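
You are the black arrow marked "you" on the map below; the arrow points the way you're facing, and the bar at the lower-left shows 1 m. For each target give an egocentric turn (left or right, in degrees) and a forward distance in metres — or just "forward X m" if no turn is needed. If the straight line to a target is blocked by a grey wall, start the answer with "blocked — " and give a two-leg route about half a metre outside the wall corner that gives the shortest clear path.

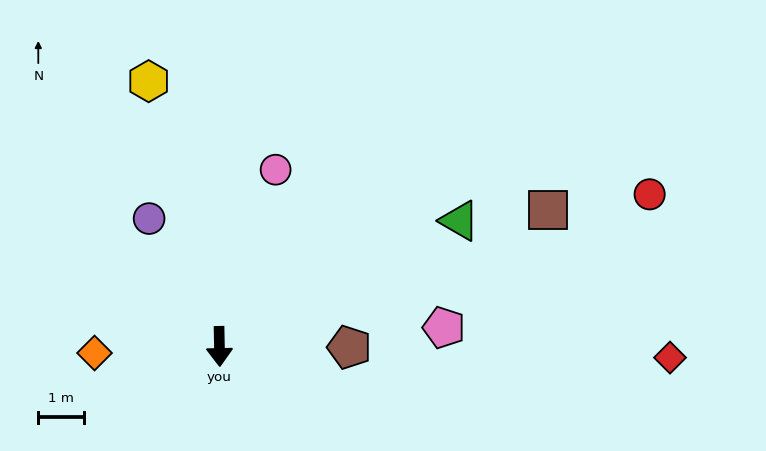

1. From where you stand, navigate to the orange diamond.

turn right 88°, forward 2.7 m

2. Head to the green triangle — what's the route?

turn left 117°, forward 5.9 m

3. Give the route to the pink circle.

turn left 161°, forward 4.0 m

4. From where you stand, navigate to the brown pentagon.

turn left 89°, forward 2.8 m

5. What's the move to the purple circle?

turn right 152°, forward 3.2 m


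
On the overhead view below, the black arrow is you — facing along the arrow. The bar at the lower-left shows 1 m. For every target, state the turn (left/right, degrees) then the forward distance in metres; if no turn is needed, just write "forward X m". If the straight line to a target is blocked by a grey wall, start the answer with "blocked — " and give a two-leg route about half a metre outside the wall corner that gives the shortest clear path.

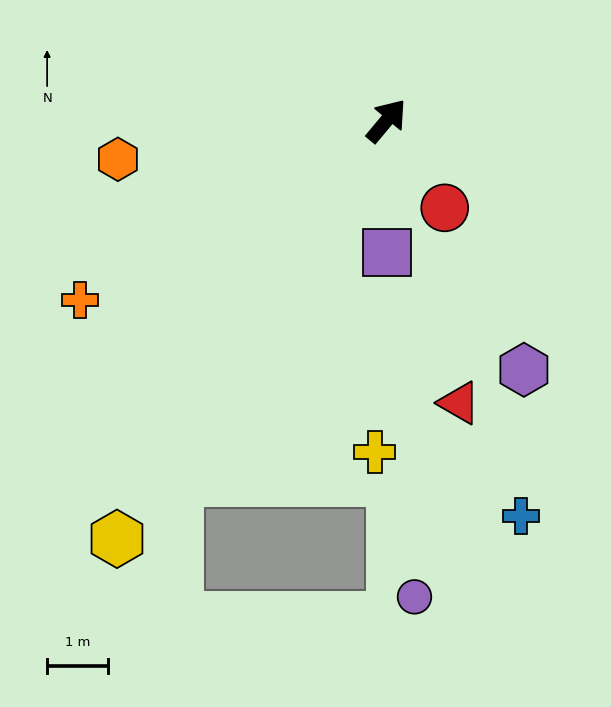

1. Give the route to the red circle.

turn right 106°, forward 1.7 m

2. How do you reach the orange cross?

turn left 160°, forward 5.8 m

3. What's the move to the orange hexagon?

turn left 138°, forward 4.4 m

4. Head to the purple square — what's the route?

turn right 140°, forward 2.2 m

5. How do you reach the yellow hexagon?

turn right 173°, forward 8.1 m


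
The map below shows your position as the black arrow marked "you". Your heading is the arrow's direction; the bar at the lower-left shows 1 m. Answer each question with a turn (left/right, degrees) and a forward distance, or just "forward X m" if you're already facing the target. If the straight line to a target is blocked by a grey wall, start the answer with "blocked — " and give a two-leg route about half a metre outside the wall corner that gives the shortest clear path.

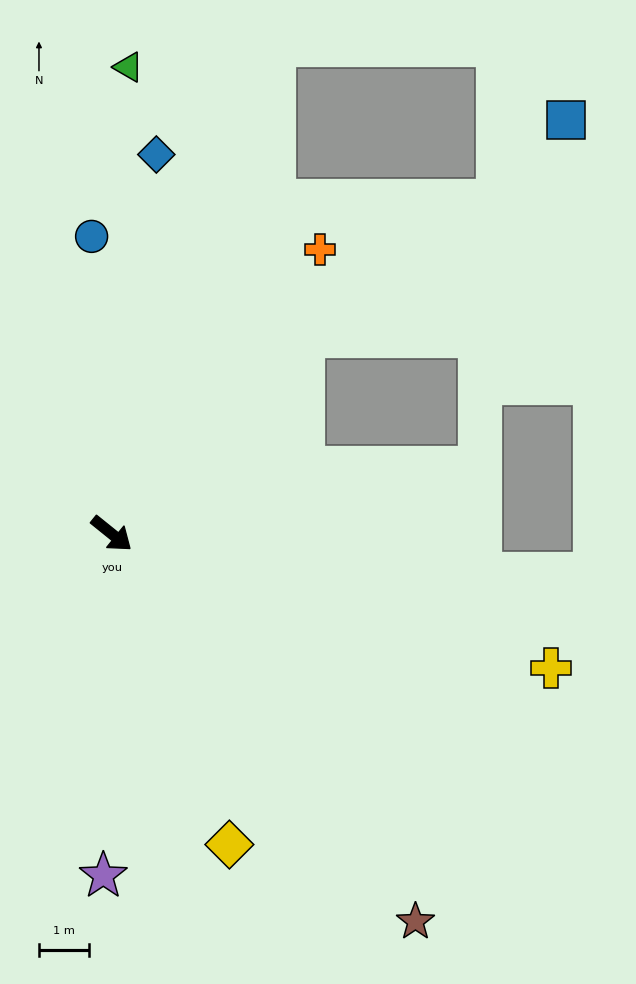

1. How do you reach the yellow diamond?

turn right 30°, forward 6.7 m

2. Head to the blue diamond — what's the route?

turn left 122°, forward 7.7 m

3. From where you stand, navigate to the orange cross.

turn left 93°, forward 7.1 m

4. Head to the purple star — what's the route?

turn right 53°, forward 6.9 m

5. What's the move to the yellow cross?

turn left 22°, forward 9.2 m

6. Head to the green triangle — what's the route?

turn left 127°, forward 9.4 m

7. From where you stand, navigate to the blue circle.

turn left 133°, forward 6.0 m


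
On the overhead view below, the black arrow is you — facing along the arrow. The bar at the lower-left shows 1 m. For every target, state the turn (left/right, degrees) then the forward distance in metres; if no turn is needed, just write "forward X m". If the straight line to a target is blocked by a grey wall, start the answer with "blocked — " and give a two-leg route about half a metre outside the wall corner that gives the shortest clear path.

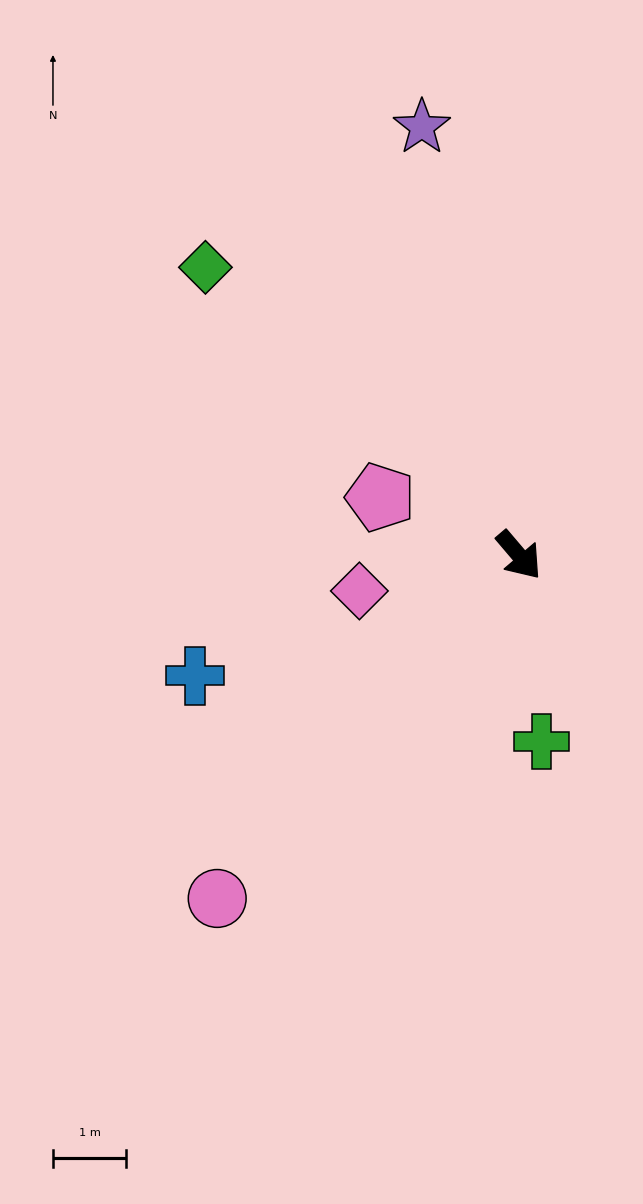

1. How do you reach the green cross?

turn right 34°, forward 2.6 m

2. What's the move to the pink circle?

turn right 82°, forward 6.2 m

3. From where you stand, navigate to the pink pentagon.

turn right 153°, forward 2.1 m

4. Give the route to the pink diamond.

turn right 118°, forward 2.2 m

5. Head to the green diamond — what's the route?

turn right 173°, forward 5.8 m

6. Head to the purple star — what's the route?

turn left 152°, forward 6.0 m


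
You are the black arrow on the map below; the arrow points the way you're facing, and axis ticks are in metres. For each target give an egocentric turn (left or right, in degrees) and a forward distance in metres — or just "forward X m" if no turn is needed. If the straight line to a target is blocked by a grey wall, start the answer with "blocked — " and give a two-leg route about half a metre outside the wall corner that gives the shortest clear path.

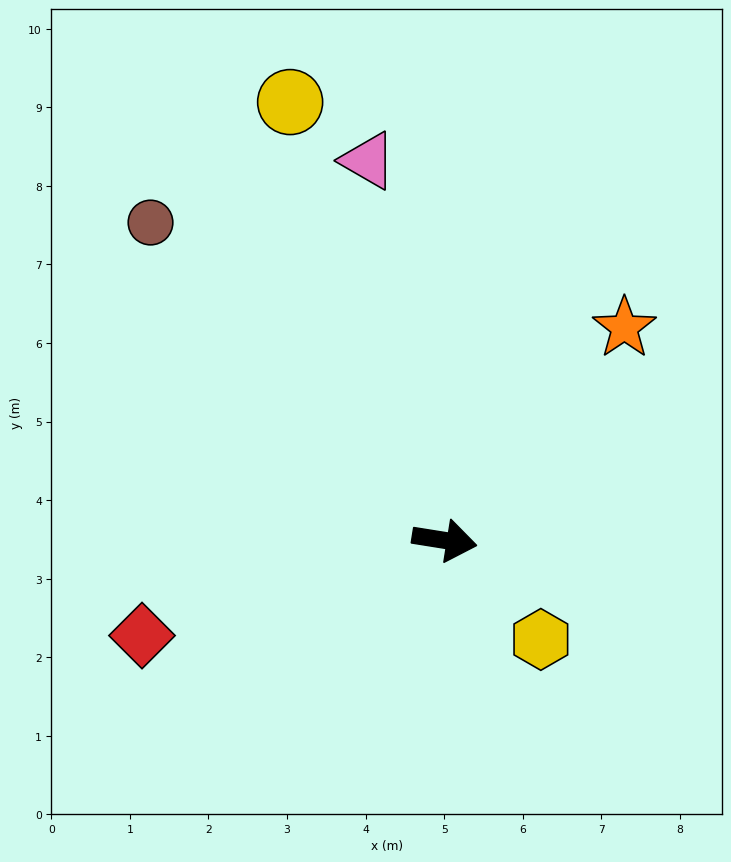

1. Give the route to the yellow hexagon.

turn right 37°, forward 1.8 m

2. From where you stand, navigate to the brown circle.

turn left 142°, forward 5.5 m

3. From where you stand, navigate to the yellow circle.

turn left 118°, forward 5.9 m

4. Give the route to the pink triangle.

turn left 110°, forward 4.9 m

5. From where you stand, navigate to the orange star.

turn left 59°, forward 3.5 m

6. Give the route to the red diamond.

turn right 153°, forward 4.0 m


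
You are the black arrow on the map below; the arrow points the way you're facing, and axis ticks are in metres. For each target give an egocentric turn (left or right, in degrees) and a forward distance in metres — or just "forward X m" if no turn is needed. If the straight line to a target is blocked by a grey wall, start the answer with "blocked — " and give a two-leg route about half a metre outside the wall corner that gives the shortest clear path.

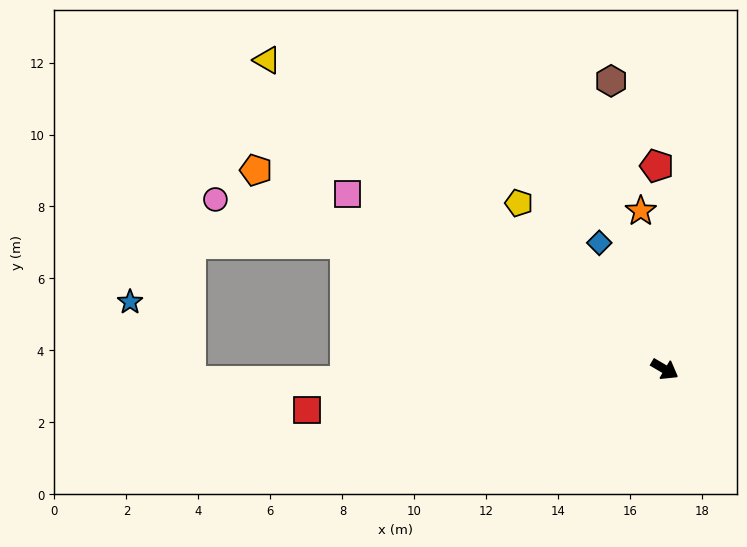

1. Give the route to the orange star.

turn left 129°, forward 4.4 m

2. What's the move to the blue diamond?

turn left 148°, forward 4.0 m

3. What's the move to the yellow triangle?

turn left 173°, forward 14.0 m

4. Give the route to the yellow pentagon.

turn left 162°, forward 6.1 m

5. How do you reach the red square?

turn right 143°, forward 10.0 m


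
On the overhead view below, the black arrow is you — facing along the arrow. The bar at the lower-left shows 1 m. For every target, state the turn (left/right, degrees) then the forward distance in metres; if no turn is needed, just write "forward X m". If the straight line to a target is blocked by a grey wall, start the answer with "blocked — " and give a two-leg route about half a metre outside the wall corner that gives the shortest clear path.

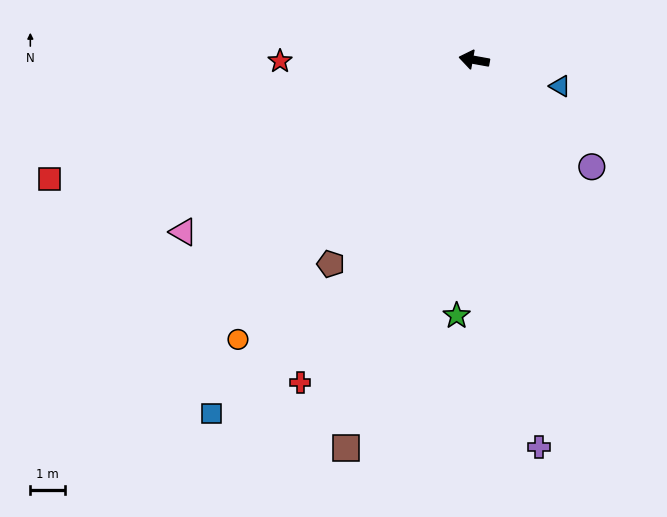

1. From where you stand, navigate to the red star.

turn left 11°, forward 5.6 m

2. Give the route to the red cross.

turn left 72°, forward 10.5 m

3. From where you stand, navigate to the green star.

turn left 96°, forward 7.4 m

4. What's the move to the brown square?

turn left 82°, forward 11.7 m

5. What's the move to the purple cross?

turn left 110°, forward 11.3 m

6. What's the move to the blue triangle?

turn left 173°, forward 2.6 m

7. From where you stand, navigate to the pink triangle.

turn left 41°, forward 9.7 m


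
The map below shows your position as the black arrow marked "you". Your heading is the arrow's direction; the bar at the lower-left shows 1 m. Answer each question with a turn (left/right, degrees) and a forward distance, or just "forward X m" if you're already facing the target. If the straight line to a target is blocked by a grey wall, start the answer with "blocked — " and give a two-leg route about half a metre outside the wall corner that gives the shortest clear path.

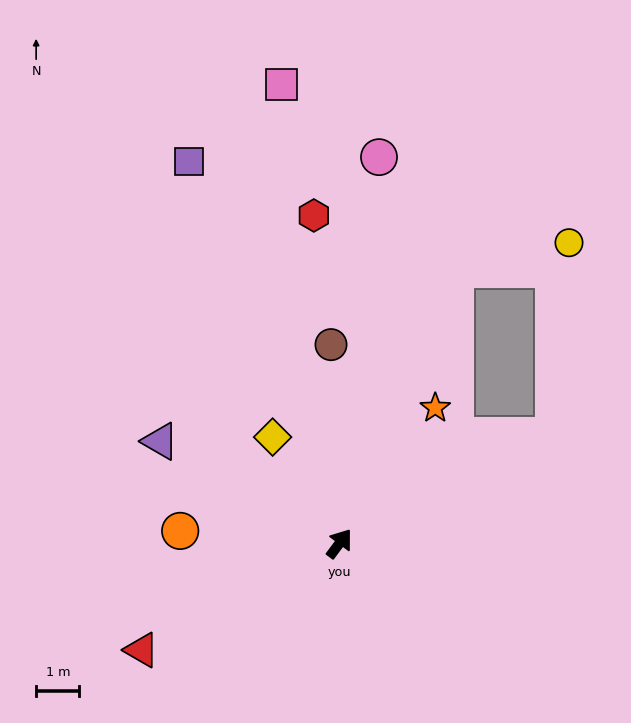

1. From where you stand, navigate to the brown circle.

turn left 39°, forward 4.6 m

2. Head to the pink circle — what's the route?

turn left 31°, forward 9.0 m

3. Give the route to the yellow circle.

blocked — turn left 14°, forward 6.9 m, then turn right 54°, forward 2.7 m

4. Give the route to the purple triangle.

turn left 97°, forward 4.8 m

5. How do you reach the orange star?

forward 3.8 m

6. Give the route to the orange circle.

turn left 122°, forward 3.7 m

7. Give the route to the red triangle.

turn left 155°, forward 5.2 m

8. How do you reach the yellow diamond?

turn left 69°, forward 2.9 m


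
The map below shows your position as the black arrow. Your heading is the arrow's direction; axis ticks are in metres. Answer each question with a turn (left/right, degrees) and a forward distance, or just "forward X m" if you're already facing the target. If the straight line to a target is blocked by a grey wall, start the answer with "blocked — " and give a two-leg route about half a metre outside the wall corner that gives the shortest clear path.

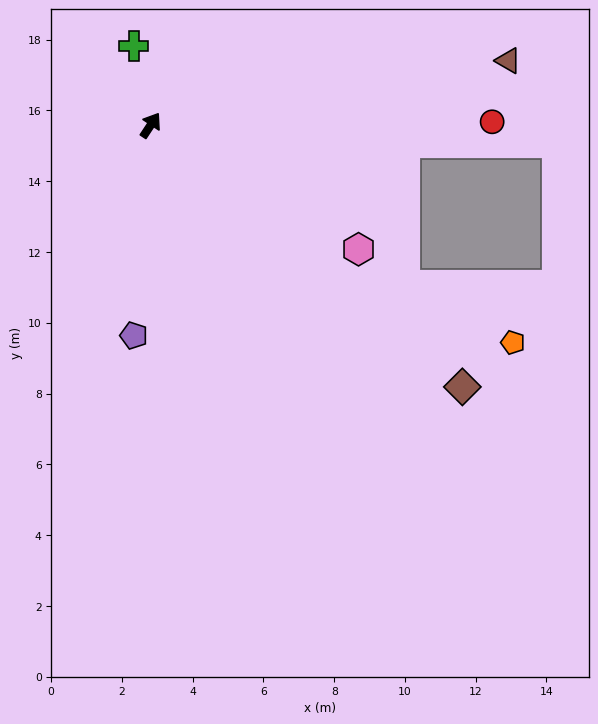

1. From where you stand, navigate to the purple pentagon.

turn right 151°, forward 6.0 m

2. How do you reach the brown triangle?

turn right 46°, forward 10.3 m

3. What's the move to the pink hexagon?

turn right 87°, forward 6.8 m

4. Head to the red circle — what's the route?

turn right 56°, forward 9.7 m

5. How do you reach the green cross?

turn left 45°, forward 2.3 m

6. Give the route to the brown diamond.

turn right 97°, forward 11.5 m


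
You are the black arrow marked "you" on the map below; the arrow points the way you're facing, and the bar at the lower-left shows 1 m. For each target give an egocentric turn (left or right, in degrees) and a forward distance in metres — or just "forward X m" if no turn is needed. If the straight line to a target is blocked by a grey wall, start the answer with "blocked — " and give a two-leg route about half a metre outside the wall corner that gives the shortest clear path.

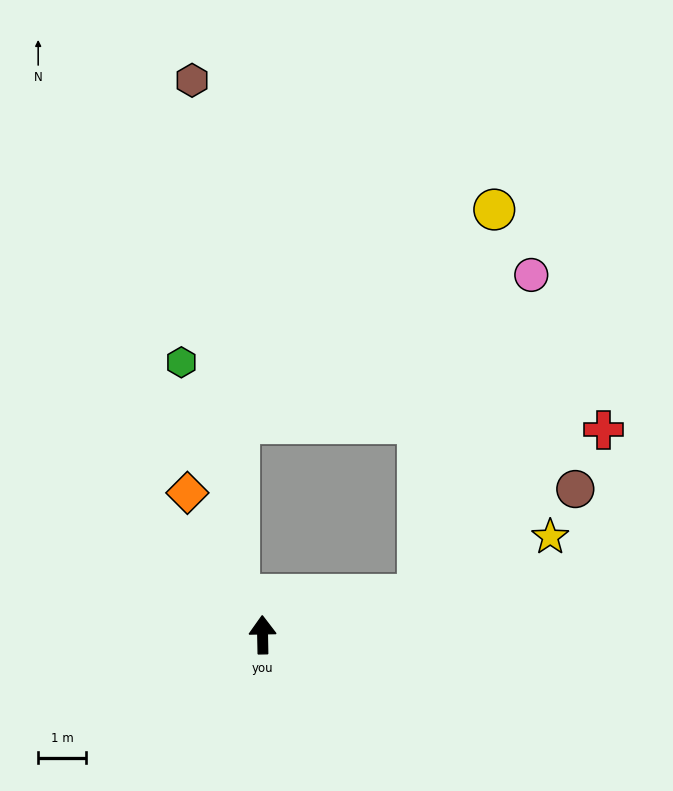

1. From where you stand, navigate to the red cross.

blocked — turn right 76°, forward 3.3 m, then turn left 26°, forward 5.2 m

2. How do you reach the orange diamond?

turn left 27°, forward 3.4 m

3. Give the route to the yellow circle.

blocked — turn right 76°, forward 3.3 m, then turn left 64°, forward 8.2 m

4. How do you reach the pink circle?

blocked — turn right 76°, forward 3.3 m, then turn left 55°, forward 7.1 m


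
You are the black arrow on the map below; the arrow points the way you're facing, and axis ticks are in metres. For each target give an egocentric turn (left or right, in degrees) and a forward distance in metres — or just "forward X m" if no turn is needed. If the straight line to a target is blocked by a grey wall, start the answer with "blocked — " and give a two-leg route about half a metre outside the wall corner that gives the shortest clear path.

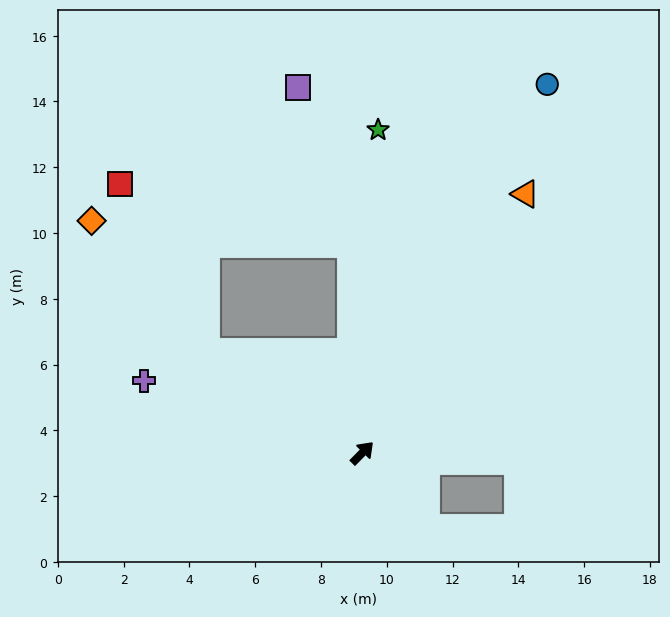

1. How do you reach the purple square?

blocked — turn left 48°, forward 6.4 m, then turn left 15°, forward 5.0 m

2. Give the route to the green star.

turn left 42°, forward 9.8 m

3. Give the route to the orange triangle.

turn left 12°, forward 9.3 m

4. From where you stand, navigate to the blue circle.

turn left 18°, forward 12.5 m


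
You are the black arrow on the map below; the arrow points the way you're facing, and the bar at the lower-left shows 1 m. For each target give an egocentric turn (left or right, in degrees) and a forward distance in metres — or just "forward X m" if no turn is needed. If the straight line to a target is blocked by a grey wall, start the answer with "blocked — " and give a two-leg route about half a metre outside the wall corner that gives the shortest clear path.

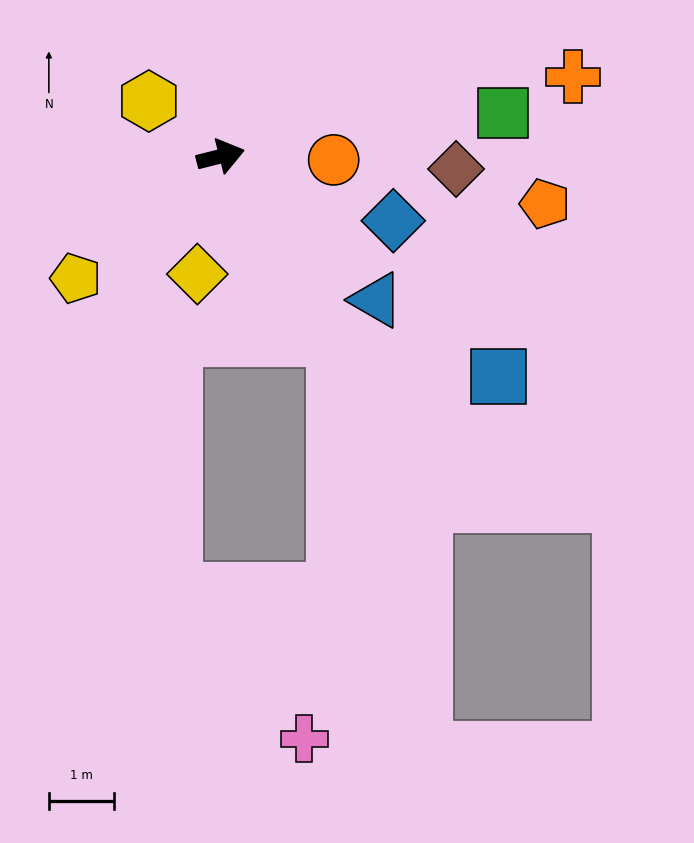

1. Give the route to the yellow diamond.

turn right 115°, forward 1.8 m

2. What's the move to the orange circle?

turn right 16°, forward 1.7 m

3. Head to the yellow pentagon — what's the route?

turn right 154°, forward 2.9 m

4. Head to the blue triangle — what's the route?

turn right 57°, forward 3.2 m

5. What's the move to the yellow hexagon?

turn left 128°, forward 1.4 m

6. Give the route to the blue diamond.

turn right 35°, forward 2.8 m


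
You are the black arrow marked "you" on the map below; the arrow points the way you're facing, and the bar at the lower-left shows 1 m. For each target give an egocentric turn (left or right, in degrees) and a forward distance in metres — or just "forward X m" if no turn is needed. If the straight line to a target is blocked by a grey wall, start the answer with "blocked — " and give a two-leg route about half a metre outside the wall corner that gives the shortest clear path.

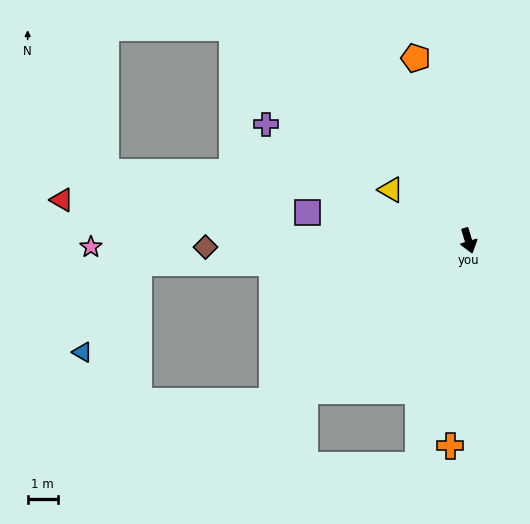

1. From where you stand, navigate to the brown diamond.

turn right 106°, forward 8.6 m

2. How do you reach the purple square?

turn right 117°, forward 5.4 m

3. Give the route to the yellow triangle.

turn right 140°, forward 3.0 m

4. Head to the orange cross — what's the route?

turn right 22°, forward 6.8 m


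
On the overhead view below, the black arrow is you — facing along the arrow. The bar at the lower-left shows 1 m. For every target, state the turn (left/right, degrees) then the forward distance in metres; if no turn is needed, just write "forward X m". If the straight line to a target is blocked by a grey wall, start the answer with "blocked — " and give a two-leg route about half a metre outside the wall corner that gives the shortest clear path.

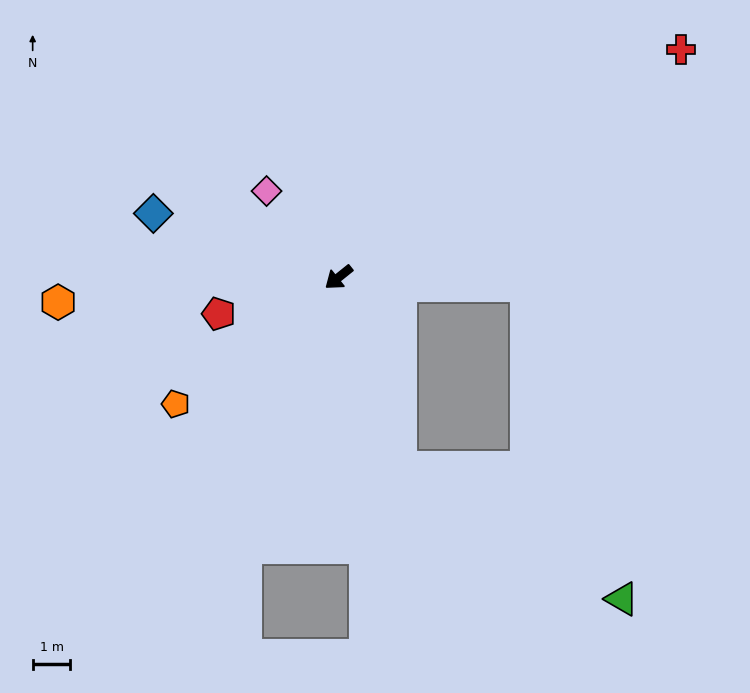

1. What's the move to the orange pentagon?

forward 5.5 m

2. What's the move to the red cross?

turn left 175°, forward 10.9 m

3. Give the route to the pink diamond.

turn right 89°, forward 3.0 m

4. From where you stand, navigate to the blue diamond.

turn right 58°, forward 5.2 m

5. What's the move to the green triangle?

blocked — turn left 69°, forward 5.3 m, then turn left 42°, forward 6.8 m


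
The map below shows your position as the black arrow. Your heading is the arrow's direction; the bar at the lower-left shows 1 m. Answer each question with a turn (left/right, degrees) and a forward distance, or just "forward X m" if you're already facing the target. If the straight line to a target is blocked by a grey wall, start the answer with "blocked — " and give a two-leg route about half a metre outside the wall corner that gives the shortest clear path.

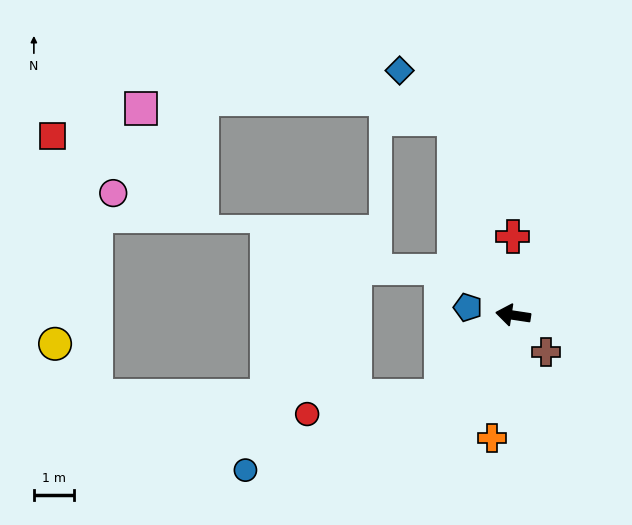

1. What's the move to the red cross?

turn right 81°, forward 2.0 m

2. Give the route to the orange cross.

turn left 89°, forward 3.1 m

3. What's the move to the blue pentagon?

forward 1.2 m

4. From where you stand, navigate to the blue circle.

blocked — turn left 57°, forward 2.7 m, then turn right 28°, forward 5.3 m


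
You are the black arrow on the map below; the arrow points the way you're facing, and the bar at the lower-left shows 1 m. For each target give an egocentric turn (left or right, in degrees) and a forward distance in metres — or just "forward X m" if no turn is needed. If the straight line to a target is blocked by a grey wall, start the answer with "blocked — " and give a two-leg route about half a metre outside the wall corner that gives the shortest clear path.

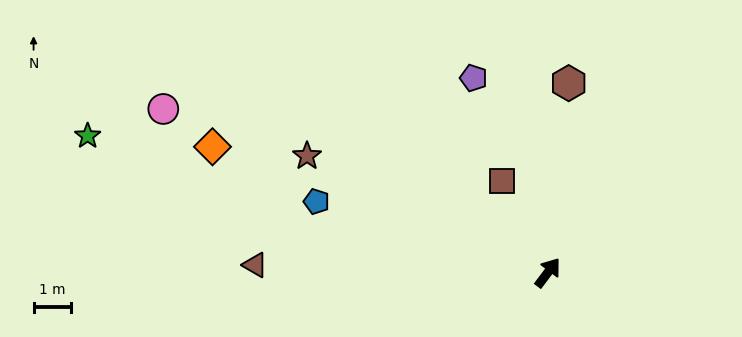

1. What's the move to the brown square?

turn left 64°, forward 2.7 m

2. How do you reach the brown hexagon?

turn left 31°, forward 5.1 m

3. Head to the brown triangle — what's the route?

turn left 126°, forward 7.8 m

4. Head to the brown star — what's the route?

turn left 101°, forward 7.1 m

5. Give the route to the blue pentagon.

turn left 110°, forward 6.4 m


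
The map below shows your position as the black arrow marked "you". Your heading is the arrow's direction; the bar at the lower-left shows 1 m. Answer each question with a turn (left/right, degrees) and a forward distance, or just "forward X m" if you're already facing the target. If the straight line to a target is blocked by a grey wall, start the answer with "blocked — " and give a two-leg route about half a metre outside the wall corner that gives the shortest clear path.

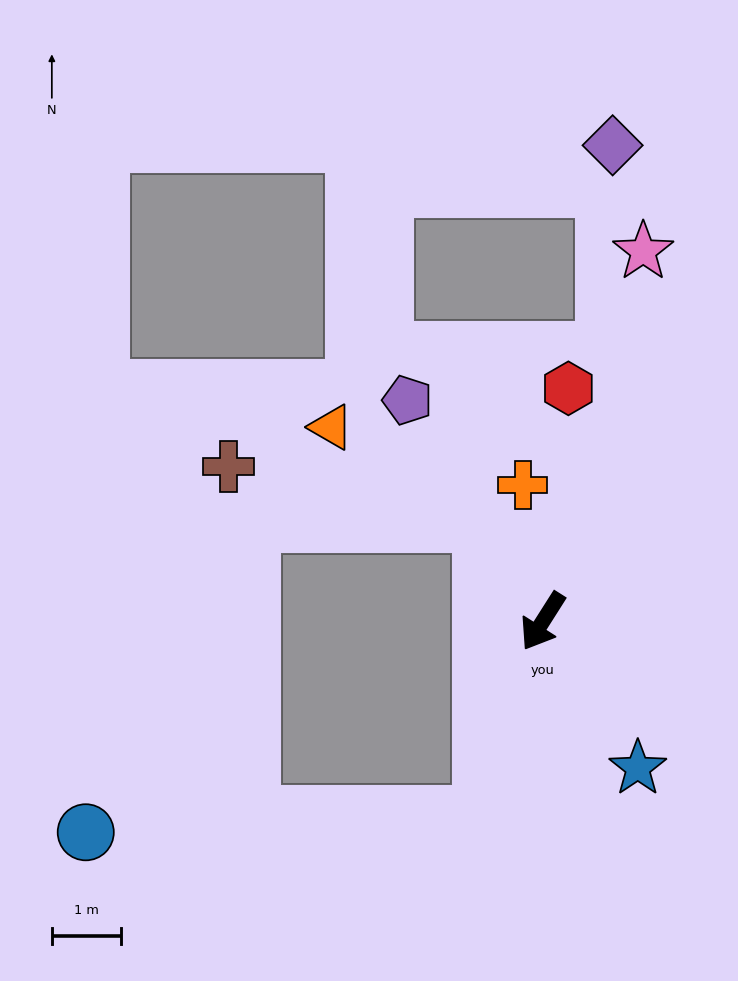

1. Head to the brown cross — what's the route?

blocked — turn right 116°, forward 1.7 m, then turn left 46°, forward 3.8 m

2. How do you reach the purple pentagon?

turn right 116°, forward 3.7 m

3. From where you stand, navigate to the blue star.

turn left 65°, forward 2.5 m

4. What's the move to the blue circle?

blocked — turn left 15°, forward 2.9 m, then turn right 70°, forward 5.7 m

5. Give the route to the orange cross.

turn right 139°, forward 2.0 m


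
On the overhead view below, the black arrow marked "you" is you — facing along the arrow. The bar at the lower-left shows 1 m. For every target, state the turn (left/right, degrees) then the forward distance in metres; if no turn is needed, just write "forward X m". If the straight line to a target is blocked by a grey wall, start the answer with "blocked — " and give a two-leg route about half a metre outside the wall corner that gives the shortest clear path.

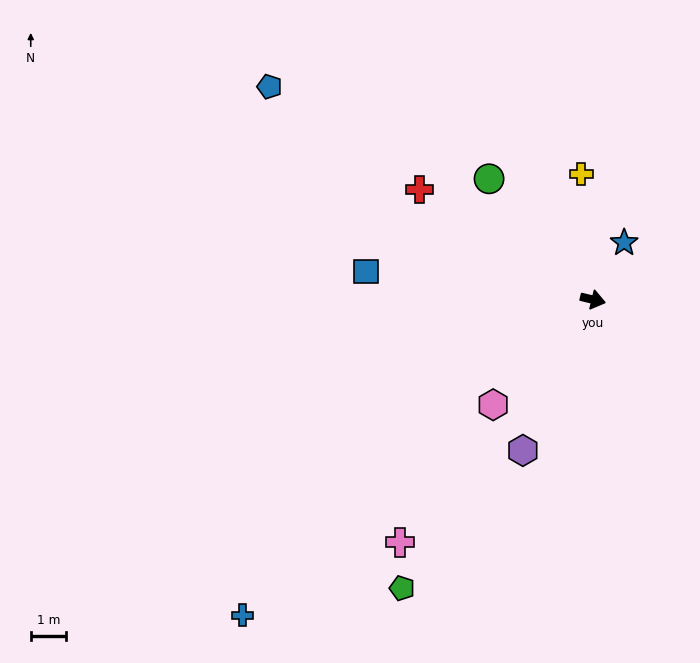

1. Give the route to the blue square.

turn right 174°, forward 6.5 m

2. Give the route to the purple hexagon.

turn right 101°, forward 4.7 m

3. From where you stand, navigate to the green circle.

turn left 144°, forward 4.5 m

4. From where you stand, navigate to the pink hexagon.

turn right 120°, forward 4.1 m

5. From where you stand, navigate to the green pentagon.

turn right 110°, forward 9.9 m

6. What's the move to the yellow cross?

turn left 109°, forward 3.6 m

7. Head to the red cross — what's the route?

turn left 161°, forward 5.9 m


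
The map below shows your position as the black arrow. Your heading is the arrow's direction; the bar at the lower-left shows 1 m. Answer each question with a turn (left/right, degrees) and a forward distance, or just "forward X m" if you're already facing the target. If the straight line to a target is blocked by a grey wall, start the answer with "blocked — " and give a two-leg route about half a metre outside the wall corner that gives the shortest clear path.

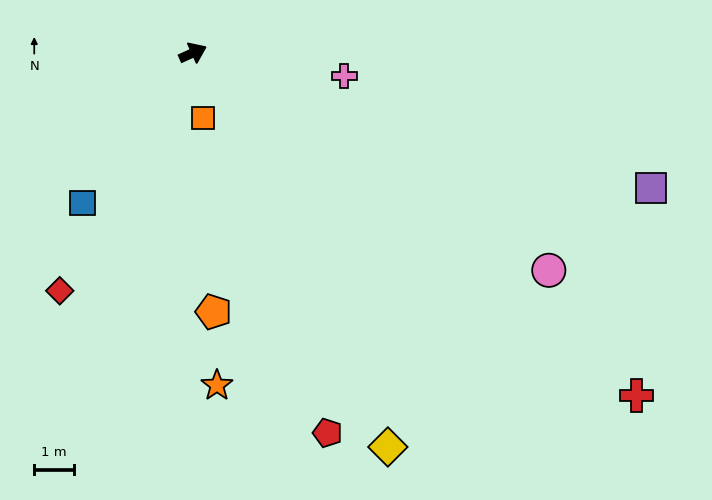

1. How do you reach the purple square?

turn right 41°, forward 12.1 m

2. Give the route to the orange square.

turn right 106°, forward 1.7 m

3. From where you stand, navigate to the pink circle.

turn right 56°, forward 10.6 m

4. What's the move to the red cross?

turn right 62°, forward 14.2 m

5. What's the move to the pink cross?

turn right 33°, forward 3.9 m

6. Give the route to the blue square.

turn right 151°, forward 4.7 m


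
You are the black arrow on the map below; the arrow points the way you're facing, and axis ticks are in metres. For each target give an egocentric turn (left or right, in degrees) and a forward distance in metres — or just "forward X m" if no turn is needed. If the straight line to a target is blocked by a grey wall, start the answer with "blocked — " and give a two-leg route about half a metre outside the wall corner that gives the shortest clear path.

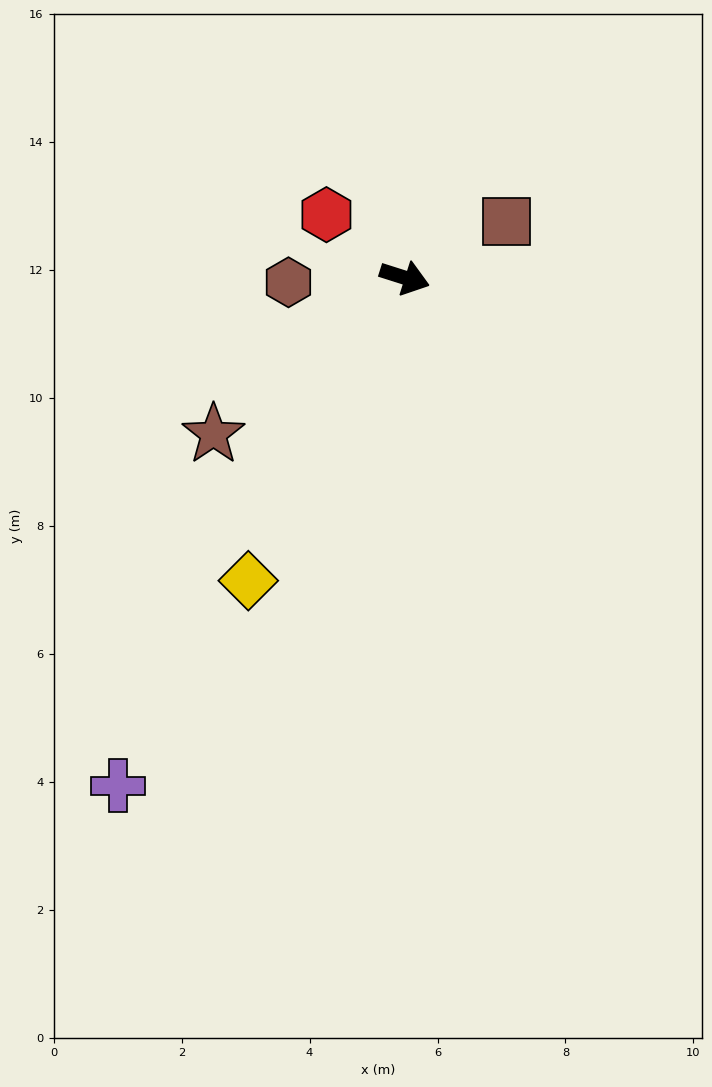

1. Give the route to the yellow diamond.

turn right 100°, forward 5.3 m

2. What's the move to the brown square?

turn left 46°, forward 1.8 m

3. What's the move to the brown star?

turn right 123°, forward 3.9 m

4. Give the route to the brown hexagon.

turn right 160°, forward 1.8 m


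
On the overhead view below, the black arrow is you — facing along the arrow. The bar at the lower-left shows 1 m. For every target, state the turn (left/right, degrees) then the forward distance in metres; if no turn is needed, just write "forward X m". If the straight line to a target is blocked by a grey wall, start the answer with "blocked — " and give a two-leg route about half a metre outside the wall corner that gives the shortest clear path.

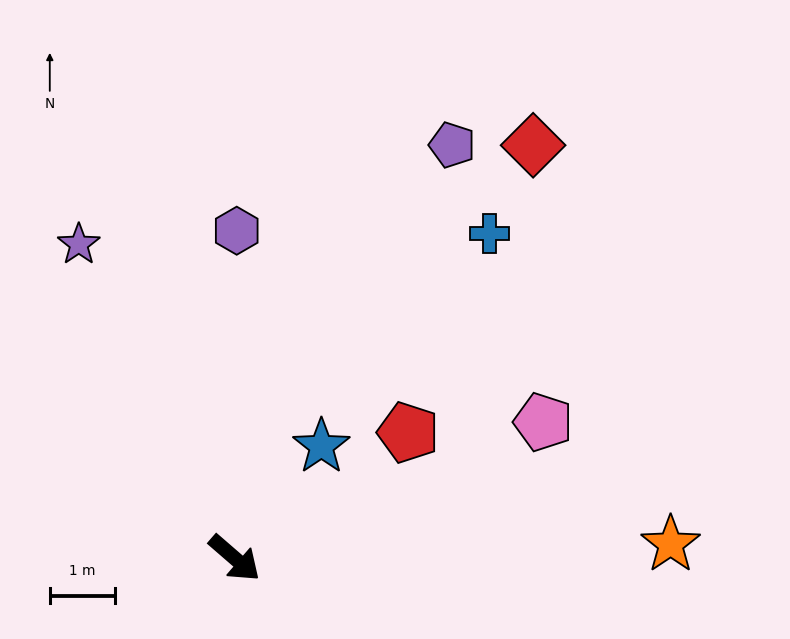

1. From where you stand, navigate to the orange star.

turn left 43°, forward 6.7 m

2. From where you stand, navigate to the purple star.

turn left 157°, forward 5.4 m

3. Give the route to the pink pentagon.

turn left 65°, forward 5.2 m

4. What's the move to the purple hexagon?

turn left 131°, forward 5.1 m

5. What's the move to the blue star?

turn left 93°, forward 2.2 m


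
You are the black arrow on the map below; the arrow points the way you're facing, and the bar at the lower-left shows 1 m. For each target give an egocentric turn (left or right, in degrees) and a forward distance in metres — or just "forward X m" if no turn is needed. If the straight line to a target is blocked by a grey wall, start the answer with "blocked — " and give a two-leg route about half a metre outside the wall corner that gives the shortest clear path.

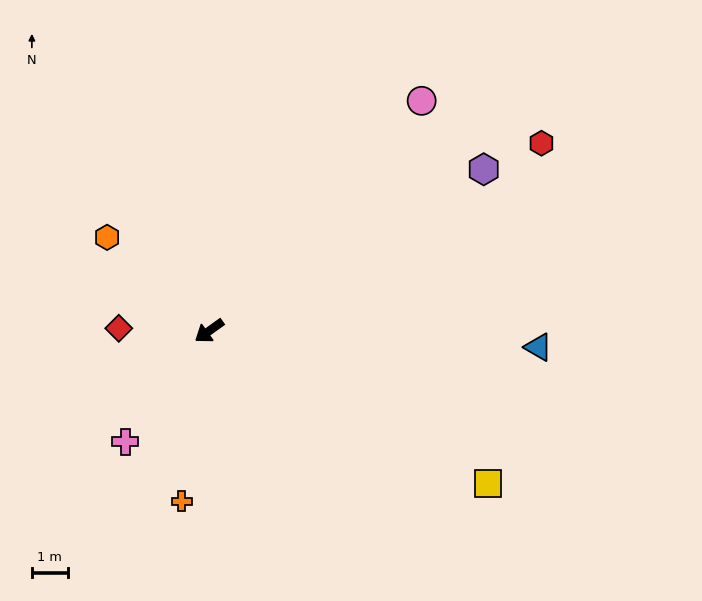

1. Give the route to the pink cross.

turn left 17°, forward 3.9 m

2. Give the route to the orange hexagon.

turn right 78°, forward 3.9 m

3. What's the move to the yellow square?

turn left 116°, forward 8.9 m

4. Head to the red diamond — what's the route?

turn right 37°, forward 2.5 m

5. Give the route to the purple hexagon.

turn left 175°, forward 8.9 m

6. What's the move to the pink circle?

turn right 168°, forward 8.7 m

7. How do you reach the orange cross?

turn left 45°, forward 4.8 m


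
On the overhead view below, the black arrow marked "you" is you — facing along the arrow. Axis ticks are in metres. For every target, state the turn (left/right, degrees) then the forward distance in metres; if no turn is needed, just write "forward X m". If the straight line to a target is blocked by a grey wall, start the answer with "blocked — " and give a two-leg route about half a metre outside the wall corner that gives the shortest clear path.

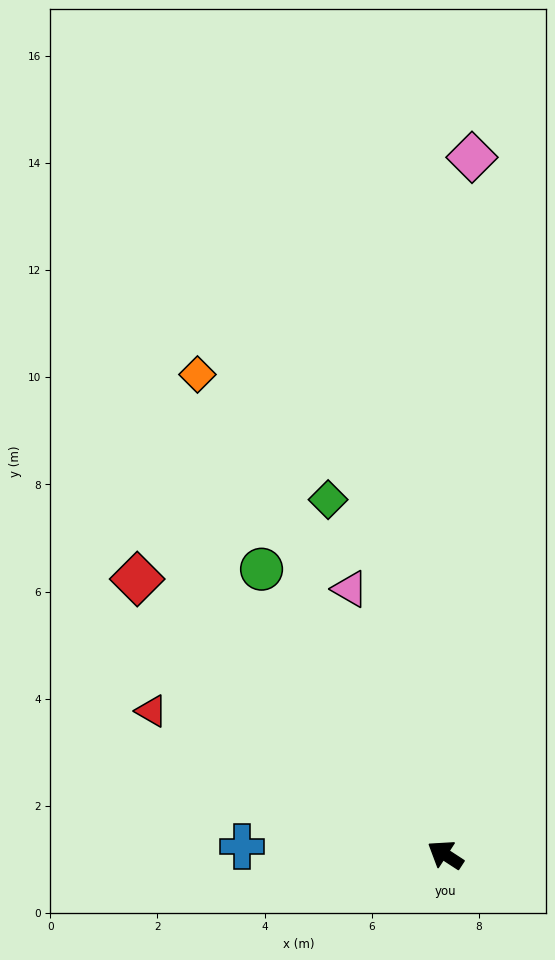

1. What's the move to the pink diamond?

turn right 59°, forward 13.0 m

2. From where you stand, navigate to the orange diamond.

turn right 30°, forward 10.1 m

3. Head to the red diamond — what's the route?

turn right 9°, forward 7.7 m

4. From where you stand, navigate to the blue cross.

turn left 31°, forward 3.8 m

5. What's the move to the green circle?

turn right 24°, forward 6.3 m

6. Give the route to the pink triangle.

turn right 37°, forward 5.3 m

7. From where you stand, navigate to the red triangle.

turn left 7°, forward 6.1 m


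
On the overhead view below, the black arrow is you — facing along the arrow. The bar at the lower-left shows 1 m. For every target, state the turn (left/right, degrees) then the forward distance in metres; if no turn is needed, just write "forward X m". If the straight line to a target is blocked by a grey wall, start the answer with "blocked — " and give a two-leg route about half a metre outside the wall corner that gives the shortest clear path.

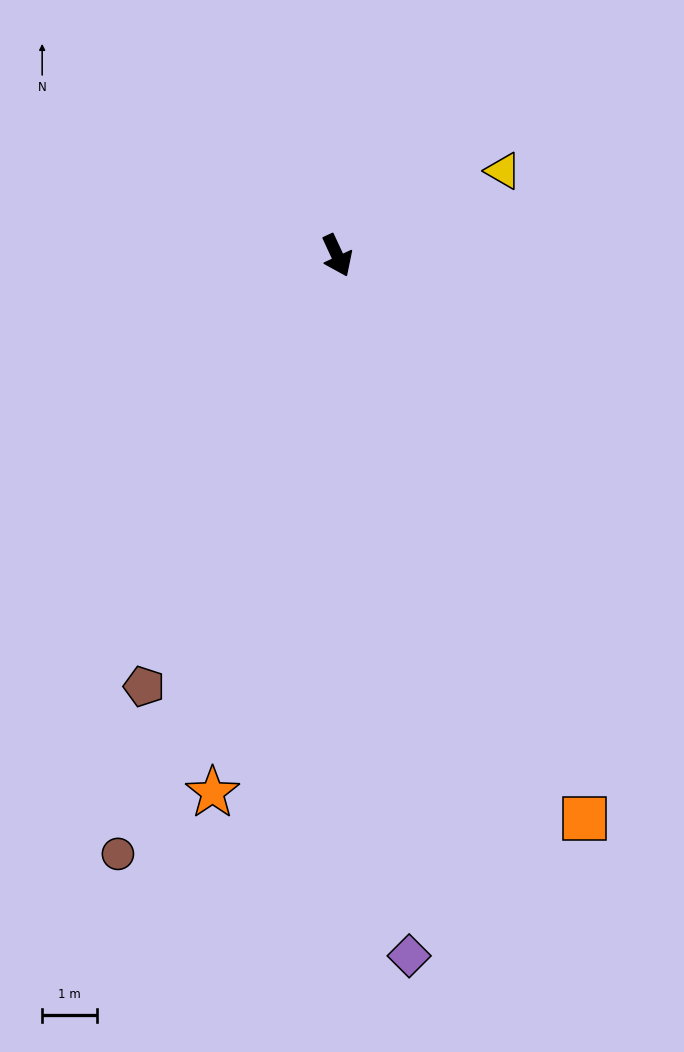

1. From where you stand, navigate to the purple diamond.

turn right 19°, forward 12.9 m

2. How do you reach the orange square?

forward 11.3 m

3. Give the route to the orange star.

turn right 38°, forward 10.1 m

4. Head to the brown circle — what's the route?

turn right 45°, forward 11.7 m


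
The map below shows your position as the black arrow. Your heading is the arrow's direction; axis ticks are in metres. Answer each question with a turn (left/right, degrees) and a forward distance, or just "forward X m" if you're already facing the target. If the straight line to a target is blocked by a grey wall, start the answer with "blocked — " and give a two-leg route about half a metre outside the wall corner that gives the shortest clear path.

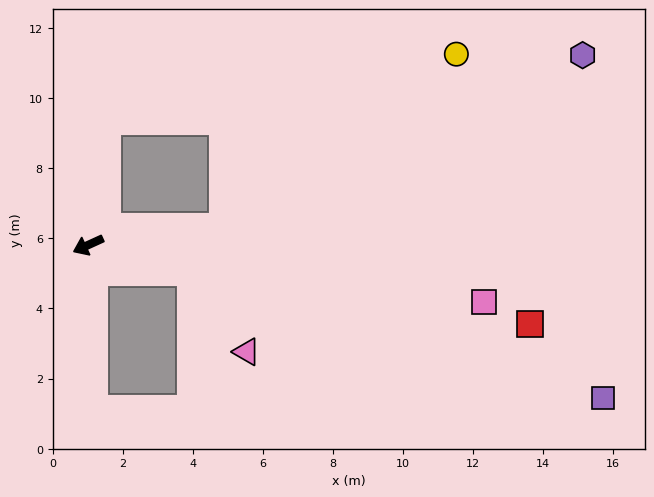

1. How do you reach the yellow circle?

blocked — turn left 163°, forward 3.9 m, then turn left 29°, forward 8.3 m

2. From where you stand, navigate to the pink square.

turn left 147°, forward 11.4 m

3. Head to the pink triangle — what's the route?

blocked — turn left 142°, forward 3.1 m, then turn right 43°, forward 2.8 m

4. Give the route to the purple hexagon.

blocked — turn left 163°, forward 3.9 m, then turn left 18°, forward 11.4 m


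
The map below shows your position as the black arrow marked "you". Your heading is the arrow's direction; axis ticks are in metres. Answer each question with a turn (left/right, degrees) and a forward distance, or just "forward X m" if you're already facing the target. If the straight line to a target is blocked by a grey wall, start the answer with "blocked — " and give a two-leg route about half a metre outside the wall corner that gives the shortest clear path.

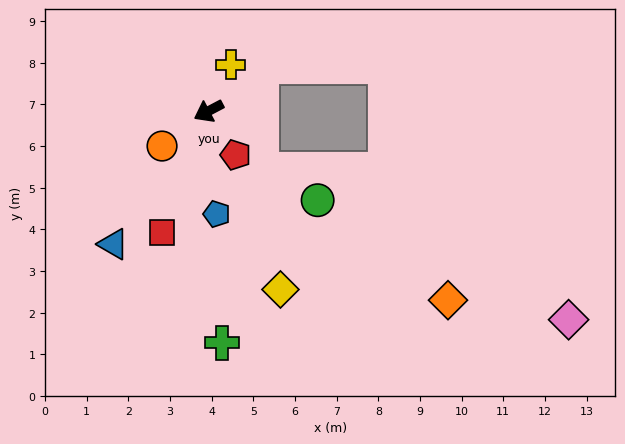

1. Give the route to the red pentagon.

turn left 94°, forward 1.2 m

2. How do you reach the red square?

turn left 41°, forward 3.1 m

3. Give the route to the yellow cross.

turn right 143°, forward 1.2 m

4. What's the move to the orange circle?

turn left 9°, forward 1.4 m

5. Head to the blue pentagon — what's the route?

turn left 67°, forward 2.5 m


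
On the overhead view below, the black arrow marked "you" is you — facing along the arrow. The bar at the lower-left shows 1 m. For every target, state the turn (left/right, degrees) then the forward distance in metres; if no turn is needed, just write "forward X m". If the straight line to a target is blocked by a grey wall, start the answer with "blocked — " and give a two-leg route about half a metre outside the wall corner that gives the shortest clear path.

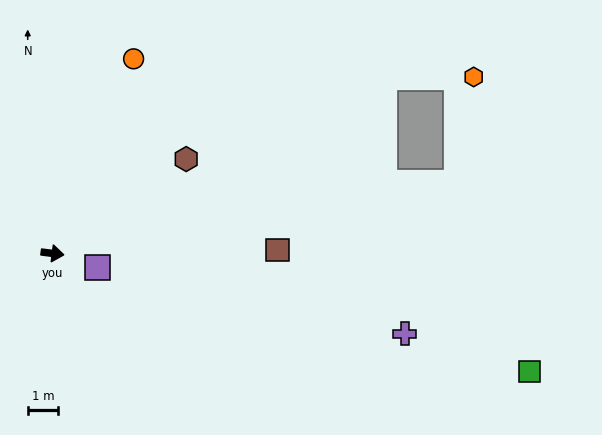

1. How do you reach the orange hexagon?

blocked — turn left 35°, forward 12.2 m, then turn right 27°, forward 2.9 m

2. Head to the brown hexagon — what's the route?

turn left 42°, forward 5.3 m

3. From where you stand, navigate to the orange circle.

turn left 75°, forward 6.9 m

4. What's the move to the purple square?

turn right 10°, forward 1.5 m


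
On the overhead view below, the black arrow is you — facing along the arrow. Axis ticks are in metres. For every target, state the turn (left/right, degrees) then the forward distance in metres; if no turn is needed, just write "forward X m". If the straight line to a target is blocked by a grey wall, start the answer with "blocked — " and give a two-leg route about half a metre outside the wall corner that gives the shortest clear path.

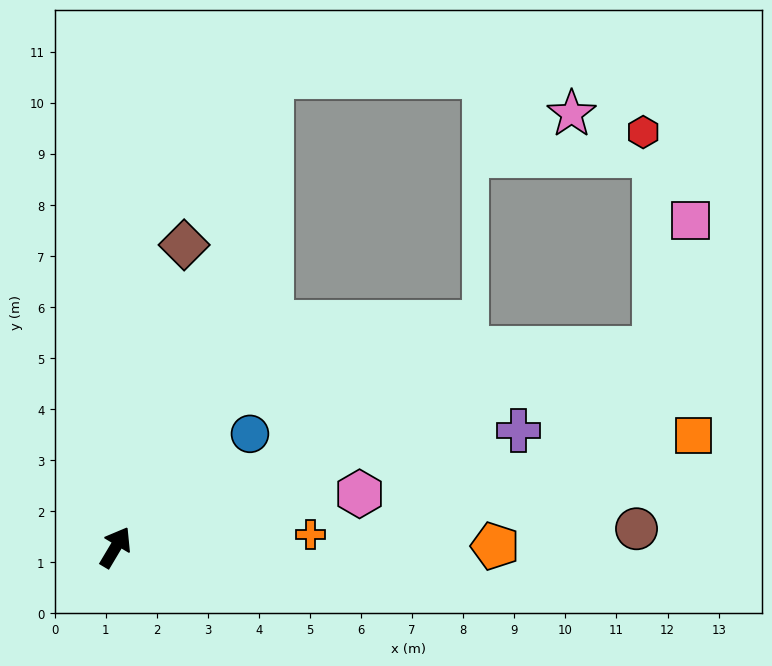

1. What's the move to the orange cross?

turn right 55°, forward 3.8 m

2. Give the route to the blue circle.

turn right 19°, forward 3.4 m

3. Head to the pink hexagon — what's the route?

turn right 47°, forward 4.9 m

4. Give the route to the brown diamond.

turn left 18°, forward 6.1 m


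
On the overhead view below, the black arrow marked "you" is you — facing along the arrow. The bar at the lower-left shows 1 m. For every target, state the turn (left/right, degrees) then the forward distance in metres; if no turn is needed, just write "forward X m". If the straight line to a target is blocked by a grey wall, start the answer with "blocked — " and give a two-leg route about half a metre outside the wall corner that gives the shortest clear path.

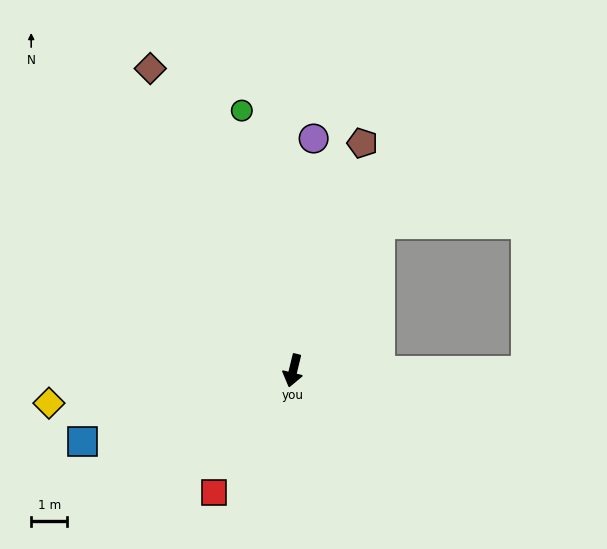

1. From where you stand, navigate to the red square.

turn right 19°, forward 4.0 m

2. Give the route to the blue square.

turn right 58°, forward 6.2 m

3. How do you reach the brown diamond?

turn right 141°, forward 9.3 m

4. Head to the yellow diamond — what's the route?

turn right 69°, forward 6.9 m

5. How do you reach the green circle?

turn right 155°, forward 7.4 m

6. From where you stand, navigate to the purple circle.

turn right 171°, forward 6.5 m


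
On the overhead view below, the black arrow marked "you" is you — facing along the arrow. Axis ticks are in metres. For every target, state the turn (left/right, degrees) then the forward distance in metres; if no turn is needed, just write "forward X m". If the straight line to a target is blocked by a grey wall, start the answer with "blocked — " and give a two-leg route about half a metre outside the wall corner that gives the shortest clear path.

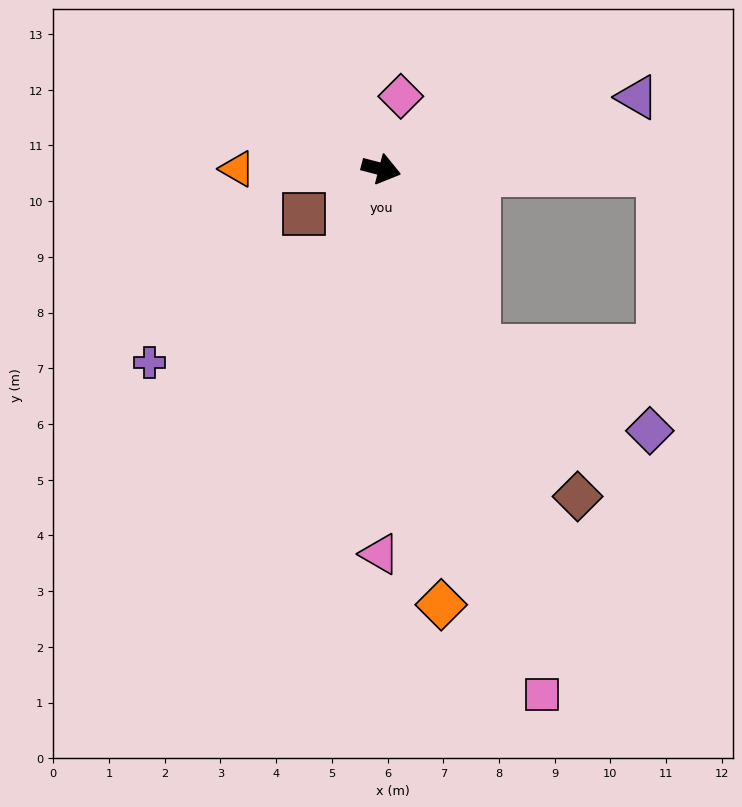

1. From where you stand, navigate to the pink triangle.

turn right 76°, forward 6.9 m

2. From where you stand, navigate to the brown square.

turn right 135°, forward 1.6 m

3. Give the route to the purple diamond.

blocked — turn right 47°, forward 3.6 m, then turn left 36°, forward 3.4 m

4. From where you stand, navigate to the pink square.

turn right 58°, forward 9.9 m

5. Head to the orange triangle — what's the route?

turn right 166°, forward 2.6 m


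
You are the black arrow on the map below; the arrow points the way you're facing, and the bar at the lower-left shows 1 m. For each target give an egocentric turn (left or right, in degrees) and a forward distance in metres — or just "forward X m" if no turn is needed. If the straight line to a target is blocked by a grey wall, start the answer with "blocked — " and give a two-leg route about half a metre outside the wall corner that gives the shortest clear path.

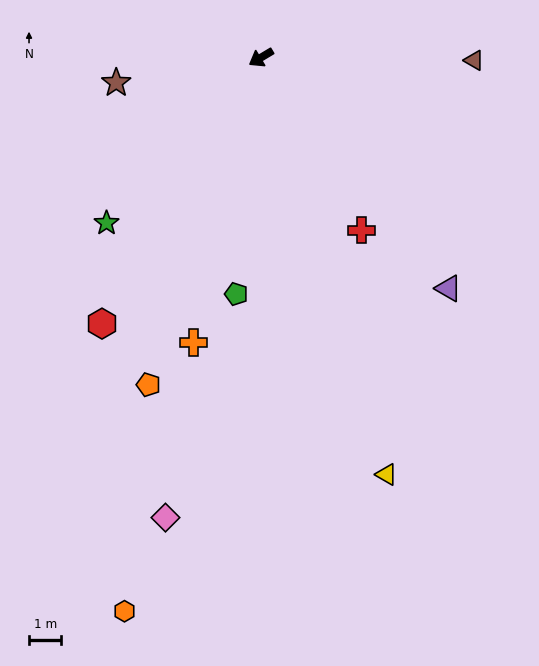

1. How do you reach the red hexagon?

turn left 28°, forward 9.6 m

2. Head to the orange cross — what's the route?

turn left 46°, forward 9.0 m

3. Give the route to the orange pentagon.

turn left 40°, forward 10.7 m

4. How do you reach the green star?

turn left 16°, forward 7.0 m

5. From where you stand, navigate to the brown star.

turn right 21°, forward 4.5 m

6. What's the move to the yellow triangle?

turn left 76°, forward 13.4 m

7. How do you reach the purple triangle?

turn left 98°, forward 9.2 m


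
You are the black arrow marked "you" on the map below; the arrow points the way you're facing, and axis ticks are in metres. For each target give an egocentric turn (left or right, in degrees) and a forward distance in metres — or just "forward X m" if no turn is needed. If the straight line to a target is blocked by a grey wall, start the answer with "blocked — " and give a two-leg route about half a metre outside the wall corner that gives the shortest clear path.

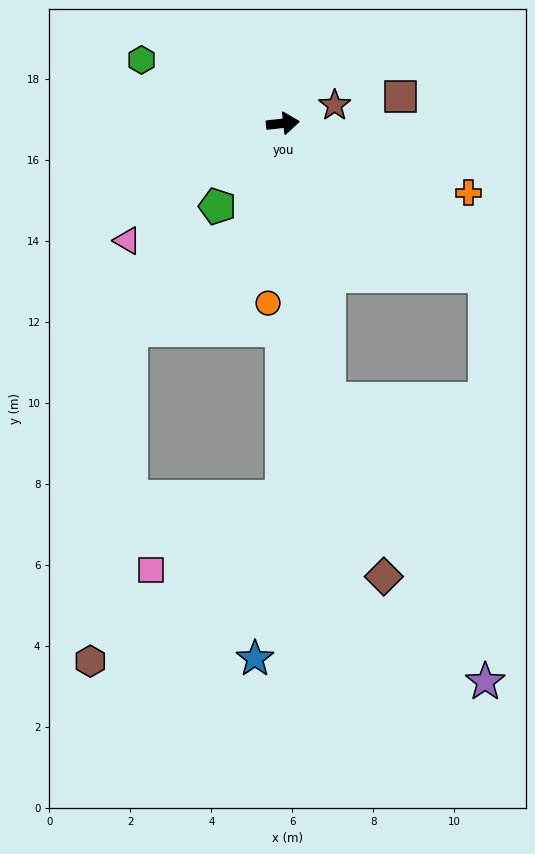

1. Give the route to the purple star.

blocked — turn right 87°, forward 6.9 m, then turn left 20°, forward 8.0 m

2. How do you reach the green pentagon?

turn right 135°, forward 2.6 m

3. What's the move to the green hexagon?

turn left 150°, forward 3.8 m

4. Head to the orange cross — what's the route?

turn right 27°, forward 4.9 m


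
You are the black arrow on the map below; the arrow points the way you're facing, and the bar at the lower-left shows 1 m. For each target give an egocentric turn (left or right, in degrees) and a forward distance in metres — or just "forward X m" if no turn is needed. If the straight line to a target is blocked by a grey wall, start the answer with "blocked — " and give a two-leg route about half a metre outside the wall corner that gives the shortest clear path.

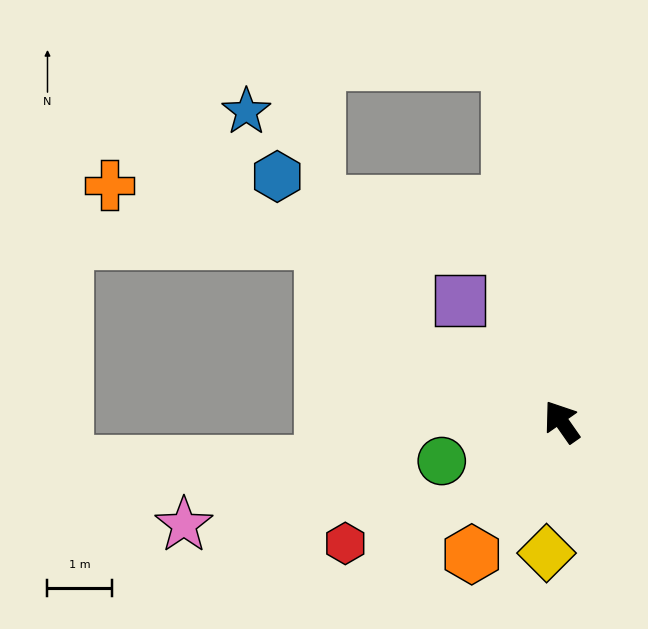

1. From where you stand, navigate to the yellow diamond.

turn left 138°, forward 2.1 m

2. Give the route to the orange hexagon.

turn left 111°, forward 2.5 m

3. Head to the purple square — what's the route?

turn left 5°, forward 2.5 m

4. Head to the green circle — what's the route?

turn left 73°, forward 2.0 m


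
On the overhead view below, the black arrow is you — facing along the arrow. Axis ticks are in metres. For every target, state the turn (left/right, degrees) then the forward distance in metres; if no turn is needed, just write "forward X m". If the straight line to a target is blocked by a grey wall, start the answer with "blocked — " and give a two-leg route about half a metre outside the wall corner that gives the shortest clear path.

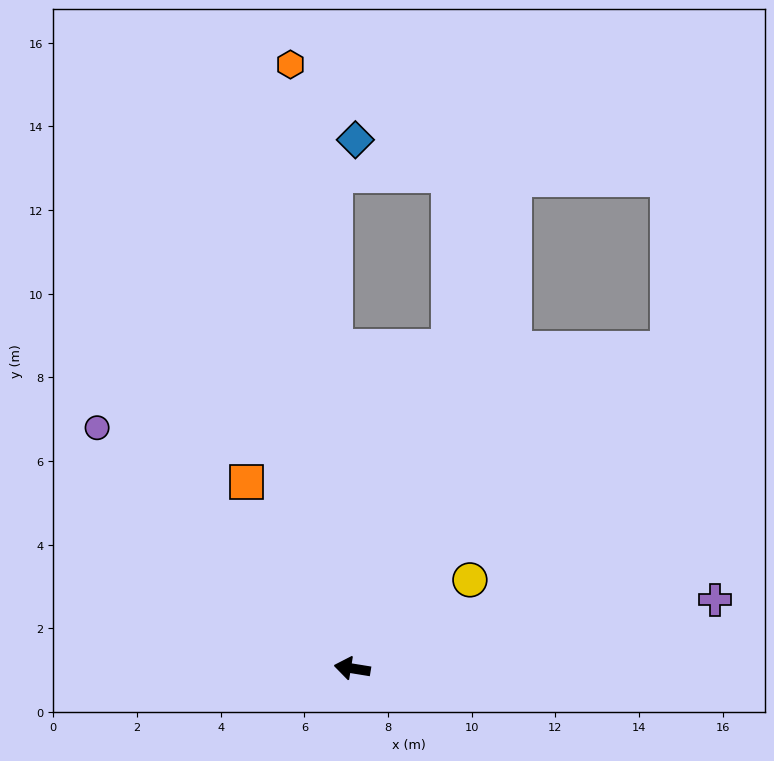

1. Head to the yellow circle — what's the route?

turn right 134°, forward 3.5 m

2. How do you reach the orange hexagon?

turn right 75°, forward 14.5 m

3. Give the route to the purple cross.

turn right 160°, forward 8.8 m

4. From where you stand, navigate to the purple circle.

turn right 34°, forward 8.4 m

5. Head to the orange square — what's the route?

turn right 51°, forward 5.1 m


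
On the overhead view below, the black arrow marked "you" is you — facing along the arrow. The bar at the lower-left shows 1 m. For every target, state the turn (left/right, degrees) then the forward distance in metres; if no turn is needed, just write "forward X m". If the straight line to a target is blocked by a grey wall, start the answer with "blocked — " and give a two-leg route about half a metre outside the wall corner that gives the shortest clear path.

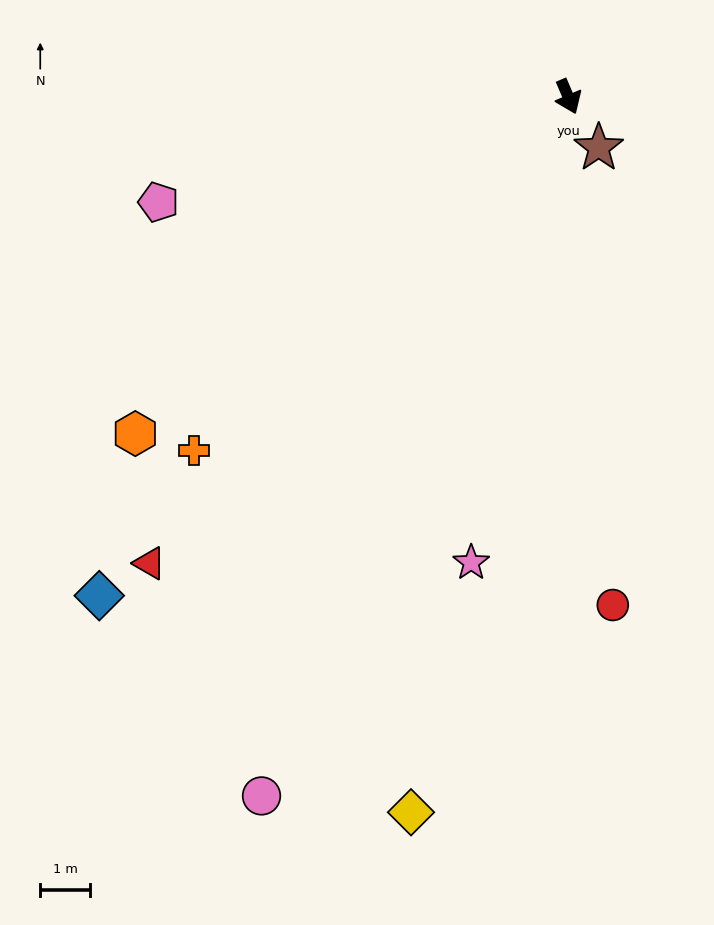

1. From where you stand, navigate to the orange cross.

turn right 70°, forward 10.3 m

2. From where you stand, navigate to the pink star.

turn right 35°, forward 9.5 m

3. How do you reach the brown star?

turn left 8°, forward 1.2 m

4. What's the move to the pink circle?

turn right 47°, forward 15.3 m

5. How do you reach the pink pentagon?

turn right 99°, forward 8.5 m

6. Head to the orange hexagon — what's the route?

turn right 75°, forward 11.0 m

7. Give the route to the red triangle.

turn right 65°, forward 12.6 m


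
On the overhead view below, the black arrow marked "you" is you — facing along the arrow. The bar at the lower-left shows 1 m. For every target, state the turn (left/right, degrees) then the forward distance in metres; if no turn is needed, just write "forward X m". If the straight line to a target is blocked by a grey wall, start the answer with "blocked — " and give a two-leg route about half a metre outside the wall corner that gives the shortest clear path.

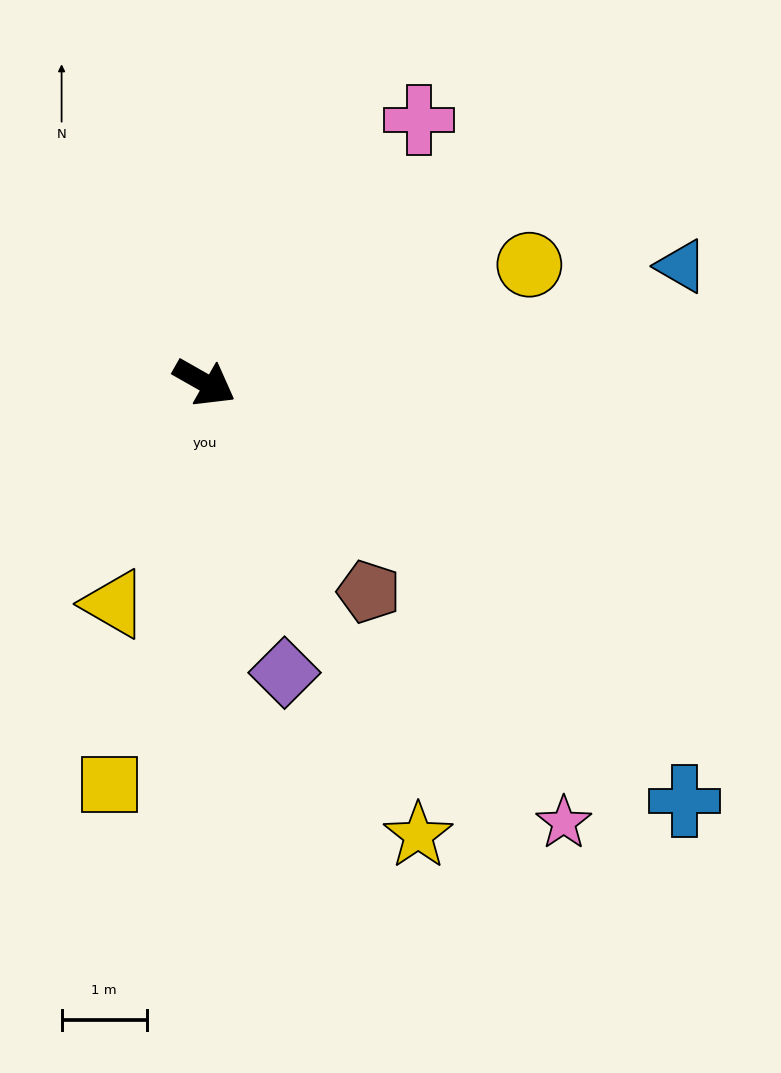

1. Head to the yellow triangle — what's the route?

turn right 83°, forward 2.8 m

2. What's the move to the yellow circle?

turn left 50°, forward 4.1 m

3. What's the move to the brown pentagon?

turn right 22°, forward 3.1 m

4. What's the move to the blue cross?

turn right 11°, forward 7.5 m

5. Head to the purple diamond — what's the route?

turn right 45°, forward 3.5 m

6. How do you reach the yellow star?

turn right 35°, forward 5.9 m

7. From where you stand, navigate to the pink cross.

turn left 80°, forward 4.0 m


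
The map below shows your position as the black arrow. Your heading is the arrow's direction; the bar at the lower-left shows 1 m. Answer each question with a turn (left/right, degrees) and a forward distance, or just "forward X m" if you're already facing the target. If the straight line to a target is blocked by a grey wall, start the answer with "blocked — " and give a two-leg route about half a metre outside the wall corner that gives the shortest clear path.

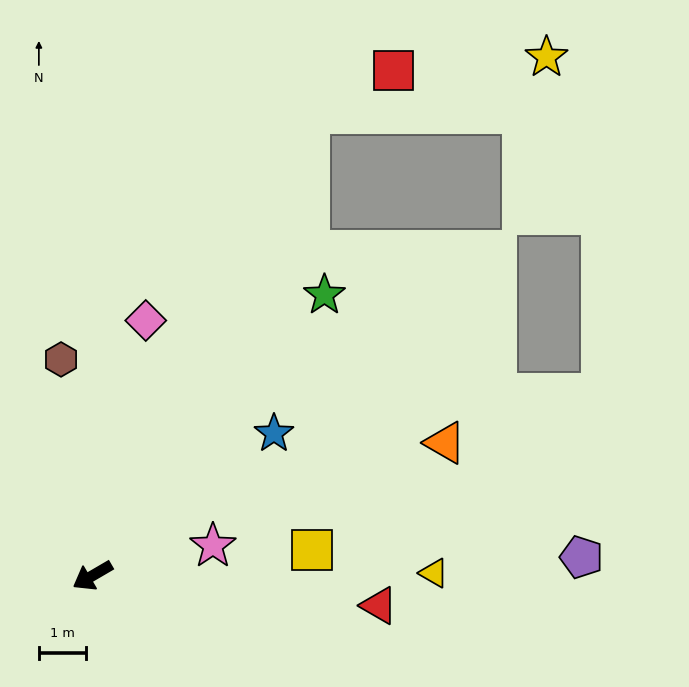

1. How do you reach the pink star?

turn left 164°, forward 2.6 m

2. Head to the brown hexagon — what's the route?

turn right 112°, forward 4.6 m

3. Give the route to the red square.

blocked — turn right 145°, forward 10.7 m, then turn right 38°, forward 2.0 m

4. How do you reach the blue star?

turn right 172°, forward 4.8 m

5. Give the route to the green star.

turn right 160°, forward 7.7 m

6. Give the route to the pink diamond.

turn right 132°, forward 5.5 m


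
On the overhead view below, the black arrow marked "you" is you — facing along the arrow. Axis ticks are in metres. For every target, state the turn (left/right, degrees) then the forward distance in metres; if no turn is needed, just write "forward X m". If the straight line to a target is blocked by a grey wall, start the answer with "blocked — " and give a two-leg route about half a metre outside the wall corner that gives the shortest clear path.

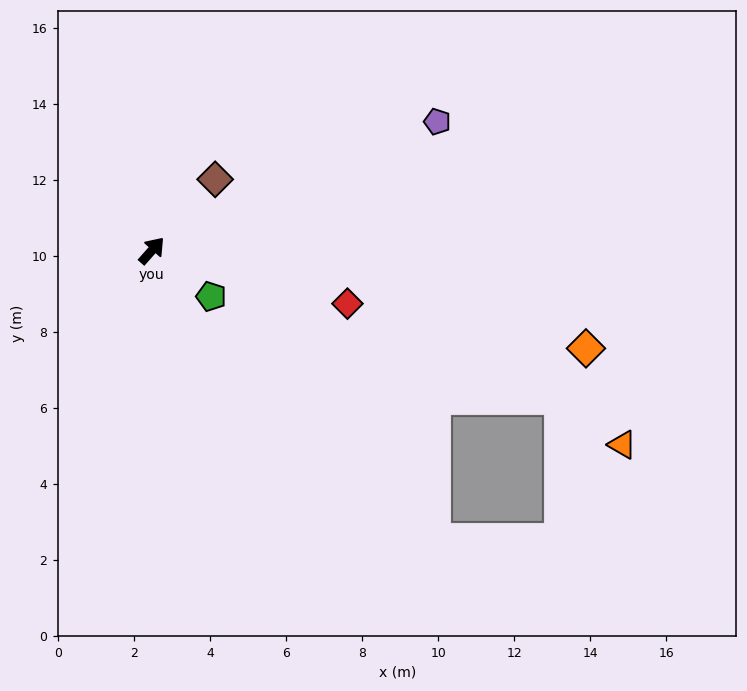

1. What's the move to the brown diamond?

forward 2.5 m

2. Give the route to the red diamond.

turn right 64°, forward 5.3 m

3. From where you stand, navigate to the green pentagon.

turn right 86°, forward 2.0 m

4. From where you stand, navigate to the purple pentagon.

turn right 24°, forward 8.2 m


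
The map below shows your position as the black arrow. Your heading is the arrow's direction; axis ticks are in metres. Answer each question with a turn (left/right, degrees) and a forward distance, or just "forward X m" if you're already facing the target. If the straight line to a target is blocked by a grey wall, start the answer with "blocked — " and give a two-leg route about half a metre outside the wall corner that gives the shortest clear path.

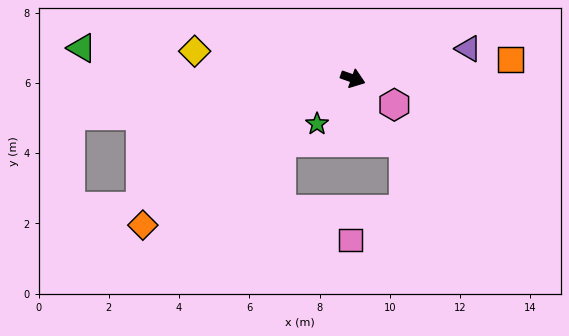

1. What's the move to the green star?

turn right 109°, forward 1.6 m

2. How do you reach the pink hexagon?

turn right 13°, forward 1.4 m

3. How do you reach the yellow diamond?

turn right 170°, forward 4.6 m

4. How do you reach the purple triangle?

turn left 34°, forward 3.4 m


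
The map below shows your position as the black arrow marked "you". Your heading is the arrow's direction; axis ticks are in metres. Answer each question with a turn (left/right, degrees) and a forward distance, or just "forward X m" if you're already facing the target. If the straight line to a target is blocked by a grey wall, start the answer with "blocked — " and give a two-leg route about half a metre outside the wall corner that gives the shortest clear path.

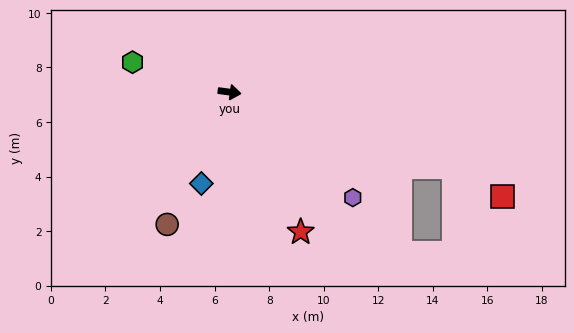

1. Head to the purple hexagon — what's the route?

turn right 33°, forward 5.9 m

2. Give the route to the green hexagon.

turn left 171°, forward 3.7 m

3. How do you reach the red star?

turn right 55°, forward 5.7 m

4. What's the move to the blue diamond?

turn right 99°, forward 3.5 m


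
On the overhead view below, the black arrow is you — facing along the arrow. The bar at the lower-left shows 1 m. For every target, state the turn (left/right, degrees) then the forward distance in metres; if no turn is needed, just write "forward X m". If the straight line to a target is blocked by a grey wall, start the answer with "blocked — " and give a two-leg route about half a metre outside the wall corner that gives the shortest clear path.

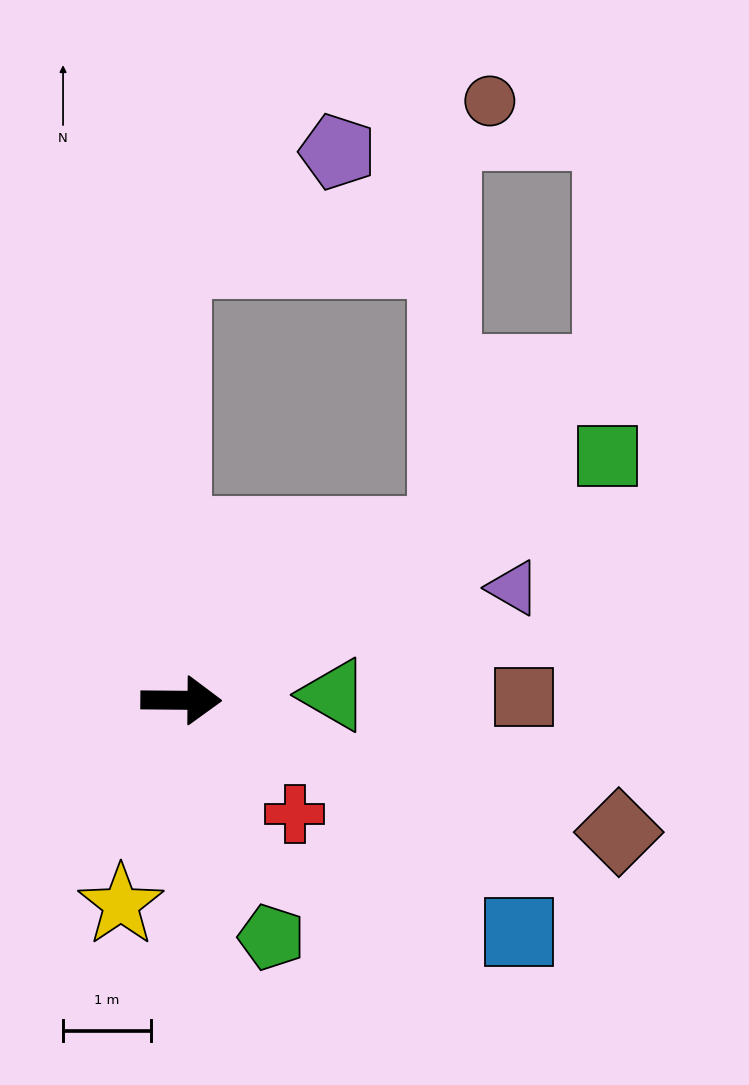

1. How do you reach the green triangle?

turn left 3°, forward 1.7 m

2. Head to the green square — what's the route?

turn left 30°, forward 5.6 m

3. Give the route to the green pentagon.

turn right 69°, forward 2.9 m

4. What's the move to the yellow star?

turn right 106°, forward 2.4 m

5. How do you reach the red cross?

turn right 45°, forward 1.8 m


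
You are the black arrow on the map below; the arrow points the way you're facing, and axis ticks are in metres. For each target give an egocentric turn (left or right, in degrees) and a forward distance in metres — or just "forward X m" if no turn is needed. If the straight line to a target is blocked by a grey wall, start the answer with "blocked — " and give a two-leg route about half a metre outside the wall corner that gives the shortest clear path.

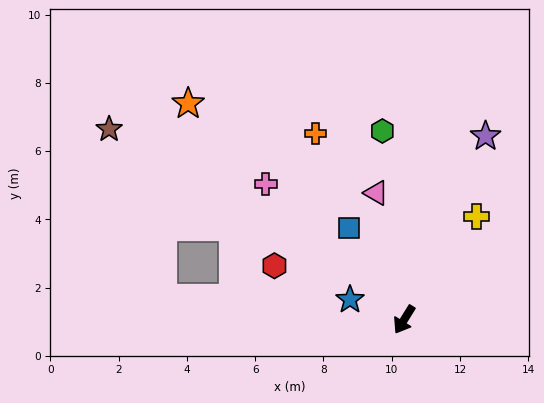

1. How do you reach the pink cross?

turn right 103°, forward 5.7 m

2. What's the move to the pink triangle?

turn right 136°, forward 3.8 m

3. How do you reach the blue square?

turn right 117°, forward 3.1 m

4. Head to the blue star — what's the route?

turn right 78°, forward 1.7 m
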